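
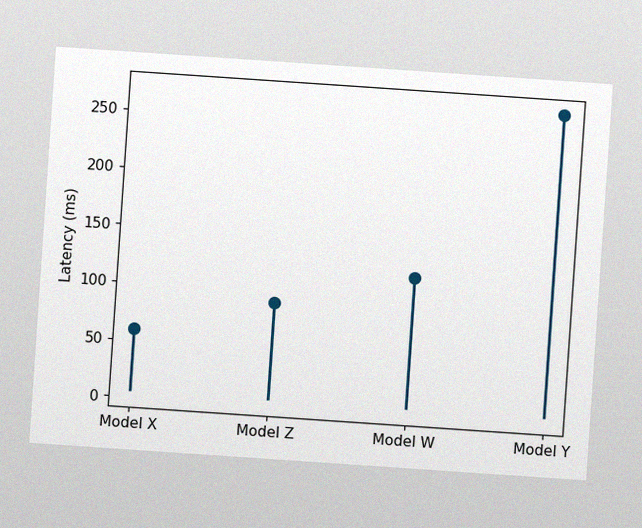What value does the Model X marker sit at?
The chart is tilted about 4° clockwise, with some photo noise. The Model X marker sits at 60ms.

60ms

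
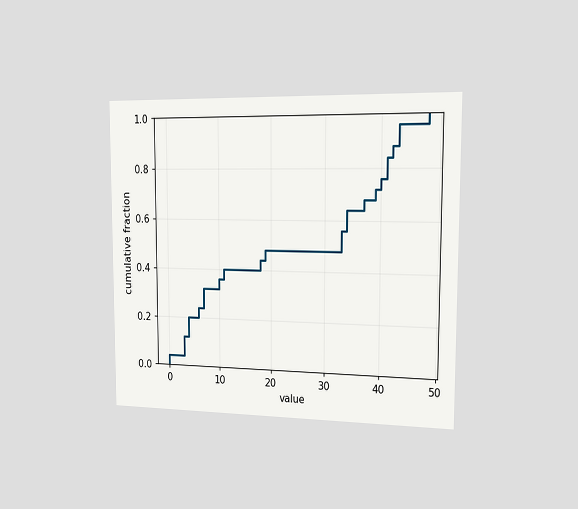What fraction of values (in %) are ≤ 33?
The chart is viewed slightly from the right. At x=33 the ECDF step is at 56%.

56%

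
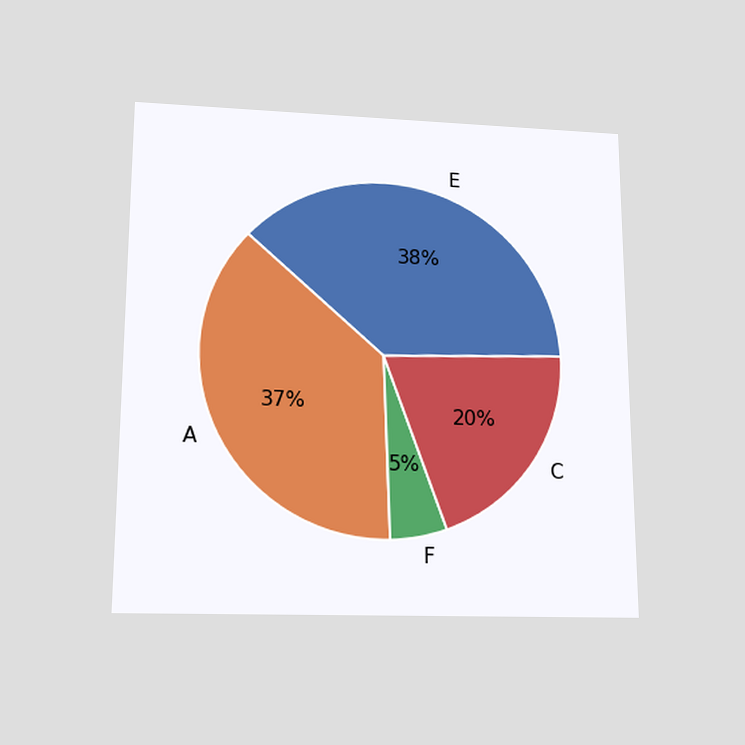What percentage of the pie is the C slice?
20%

The chart is viewed slightly from below. The C slice takes up 20% of the pie.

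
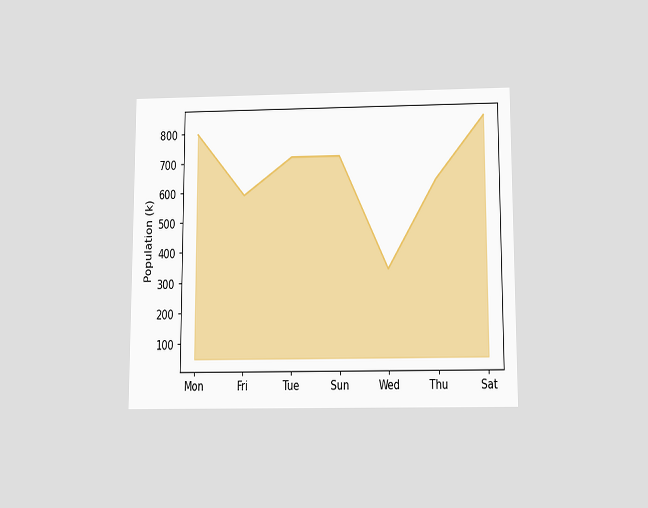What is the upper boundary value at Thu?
630k

The chart is viewed slightly from below. At Thu the upper boundary is at 630k.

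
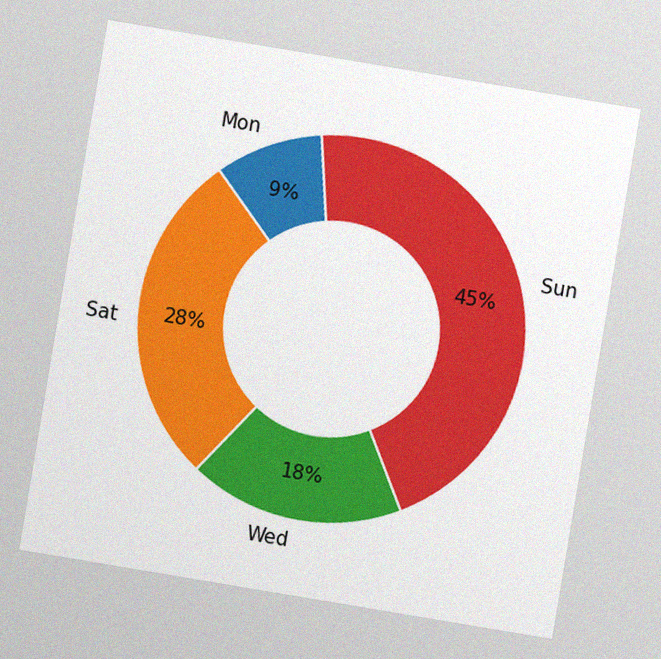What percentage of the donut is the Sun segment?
The chart is tilted about 10° clockwise, with some photo noise. The Sun segment takes up 45% of the ring.

45%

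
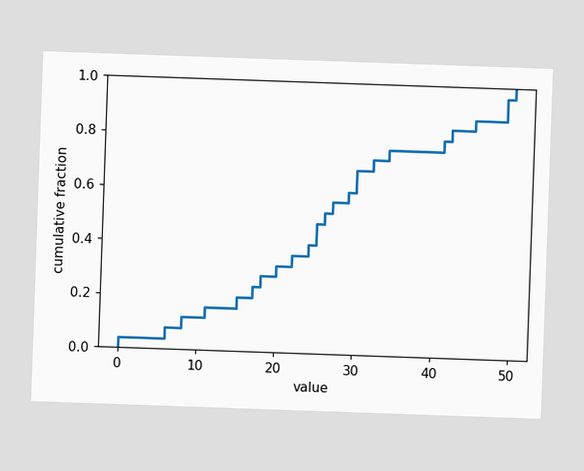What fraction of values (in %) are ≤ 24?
At x=24 the ECDF step is at 40%.

40%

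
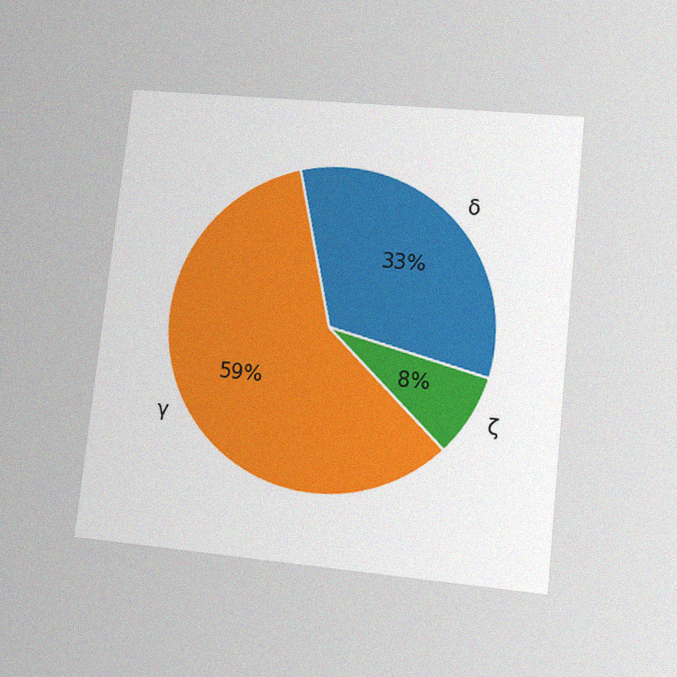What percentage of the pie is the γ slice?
The chart is tilted about 6° clockwise and viewed at a slight angle, with some photo noise. The γ slice takes up 59% of the pie.

59%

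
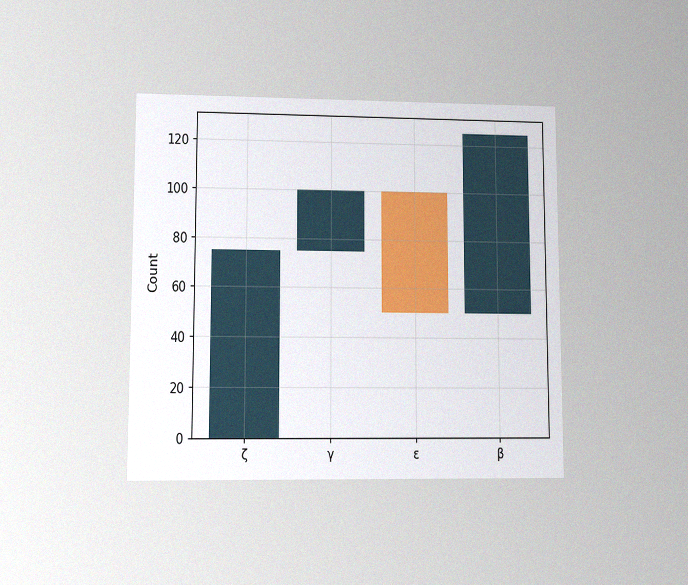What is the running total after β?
125

The chart is viewed at a slight angle, with some photo noise. After β the running total reaches 125.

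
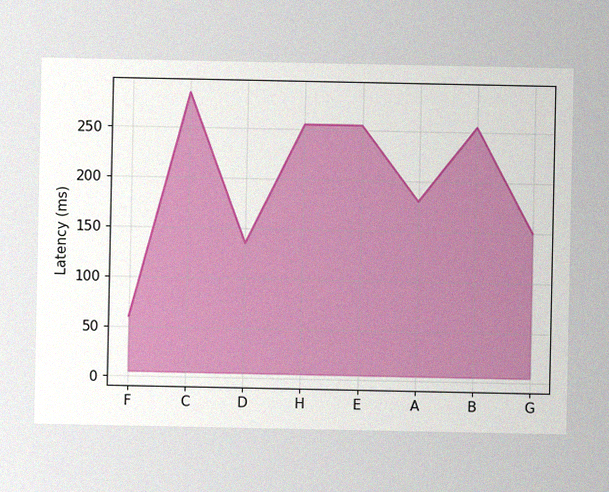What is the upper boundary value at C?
The image has some photo noise and uneven lighting. At C the upper boundary is at 285ms.

285ms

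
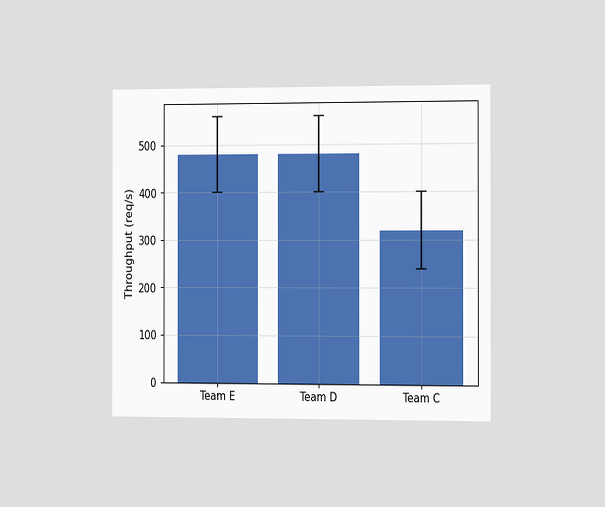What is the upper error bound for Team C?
The chart is viewed at a slight angle. The Team C bar's upper whisker reaches 400req/s.

400req/s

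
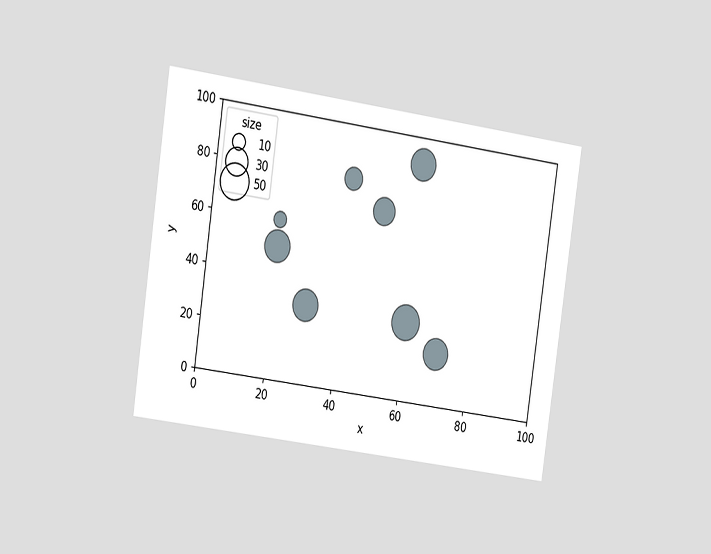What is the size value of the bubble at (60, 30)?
50

The chart is tilted about 8° clockwise and viewed slightly from the left. Matching the bubble at (60, 30) against the size legend gives 50.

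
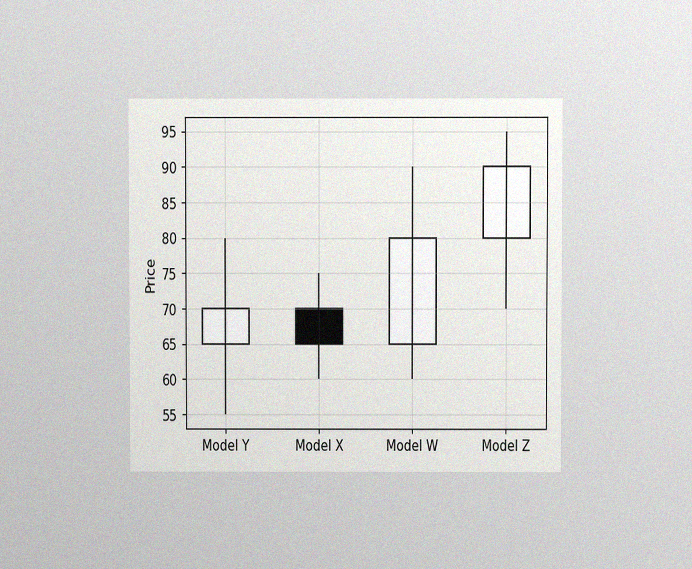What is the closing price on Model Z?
The chart is viewed at a slight angle, with some photo noise. The Model Z candle closes at 90.

90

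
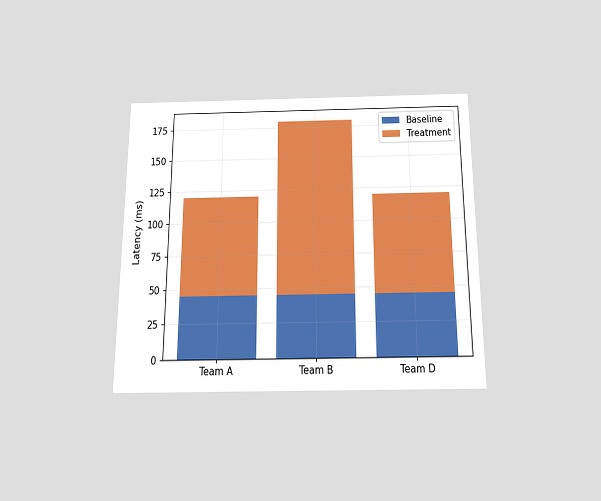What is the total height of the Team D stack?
120ms

The chart is viewed slightly from below. The Team D stack's top reaches 120ms on the y-axis.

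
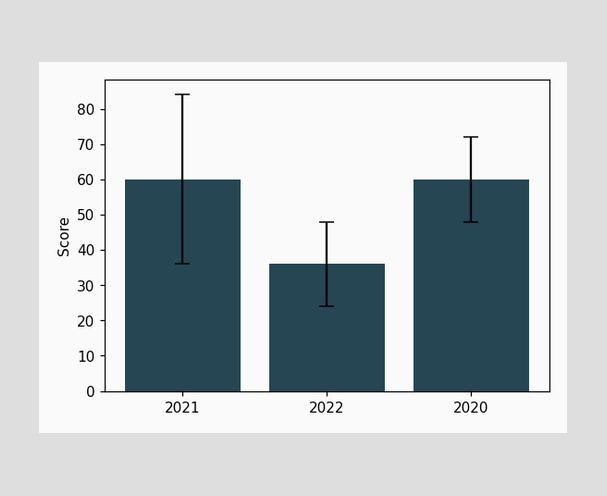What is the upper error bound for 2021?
84

The 2021 bar's upper whisker reaches 84.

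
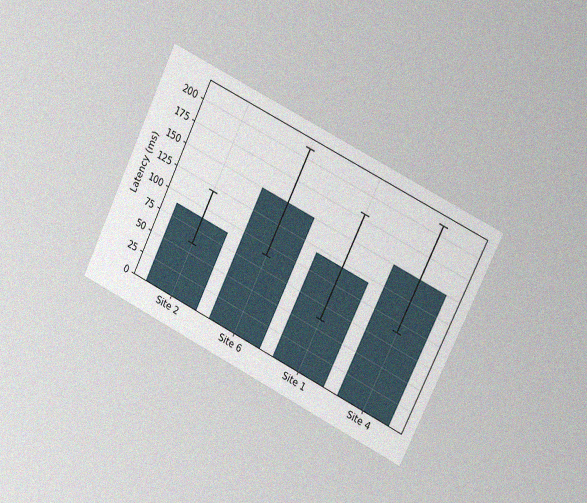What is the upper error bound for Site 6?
210ms

The chart is tilted about 26° clockwise and viewed slightly from the right, with some photo noise. The Site 6 bar's upper whisker reaches 210ms.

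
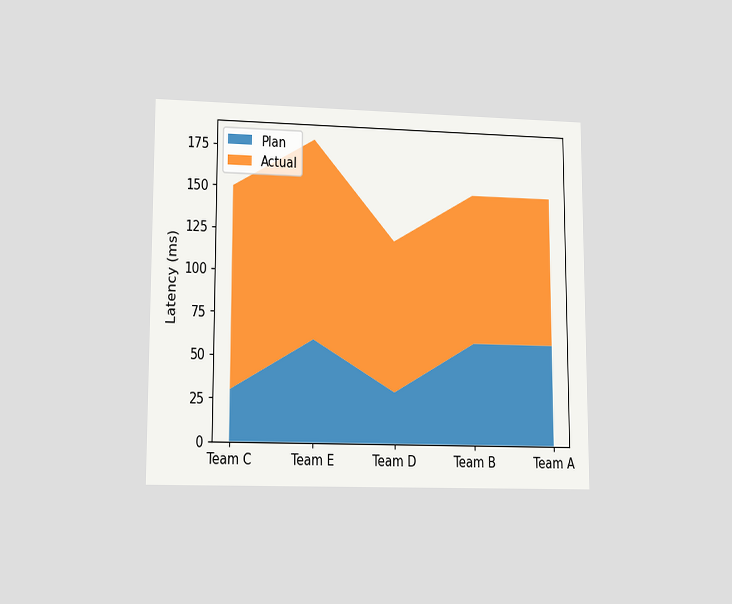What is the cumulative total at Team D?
120ms

The chart is viewed at a slight angle. The stacked total at Team D reaches 120ms.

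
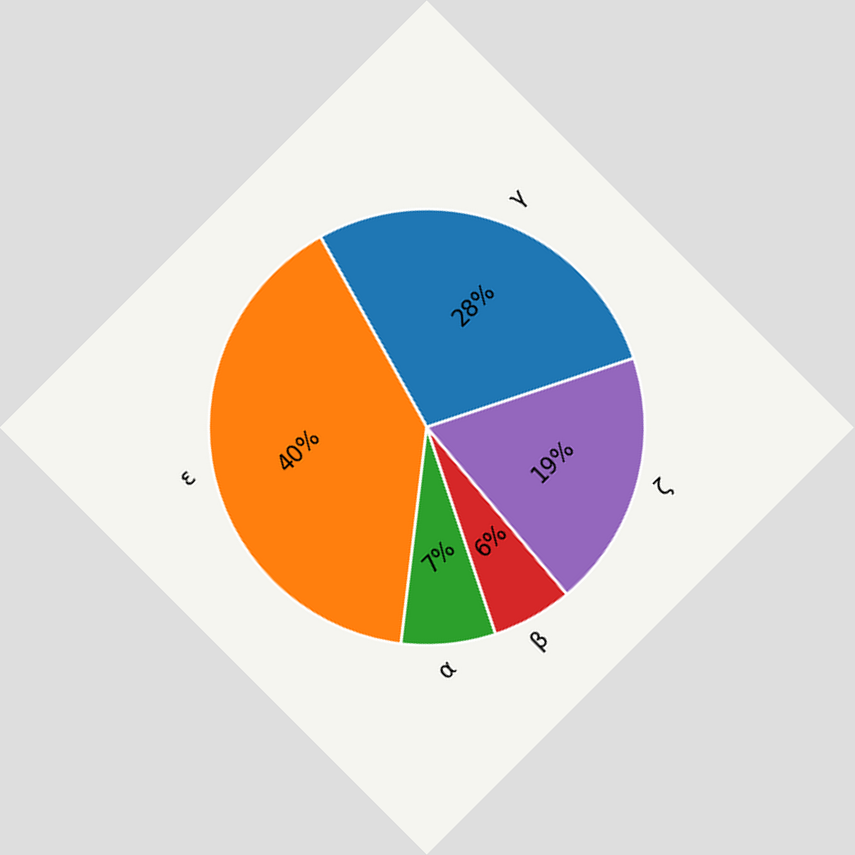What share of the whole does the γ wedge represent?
The chart is tilted about 45° counter-clockwise. The γ slice takes up 28% of the pie.

28%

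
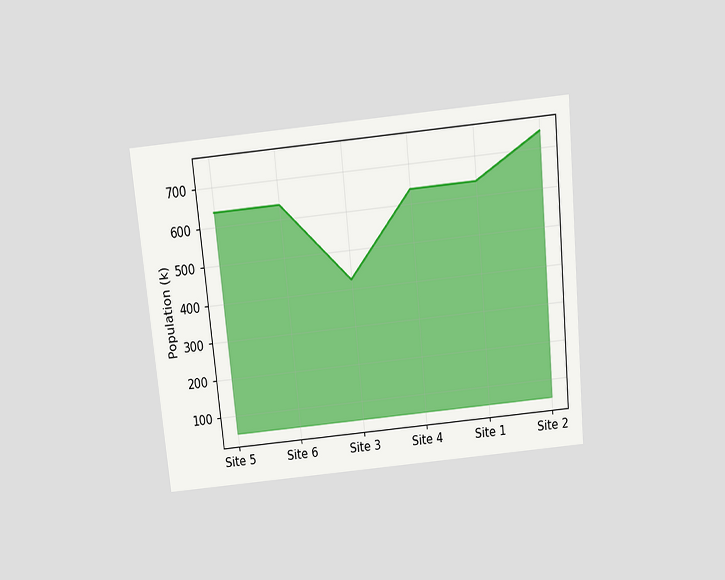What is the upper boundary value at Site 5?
The chart is tilted about 6° counter-clockwise and viewed slightly from above. At Site 5 the upper boundary is at 636k.

636k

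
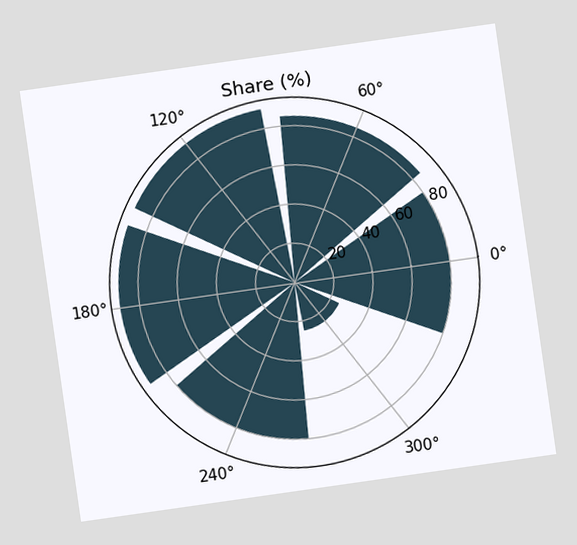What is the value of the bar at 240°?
80%

The chart is tilted about 8° counter-clockwise. The bar at 240° reaches 80% on the radial axis.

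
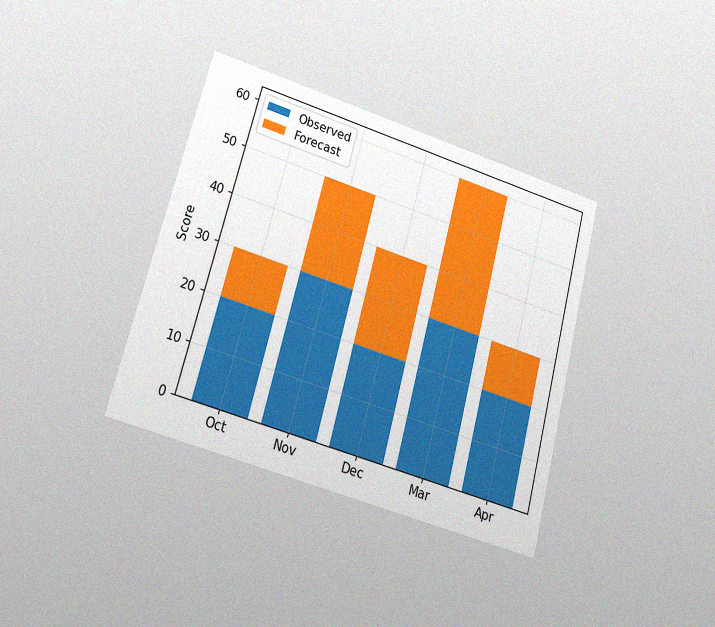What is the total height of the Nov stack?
The chart is tilted about 15° clockwise and viewed at a slight angle, with some photo noise. The Nov stack's top reaches 50 on the y-axis.

50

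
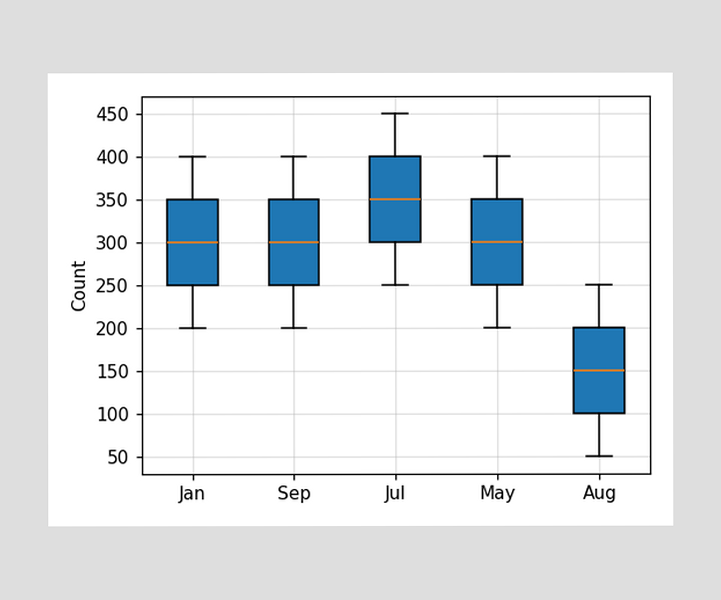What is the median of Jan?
300

The median line in the Jan box sits at 300.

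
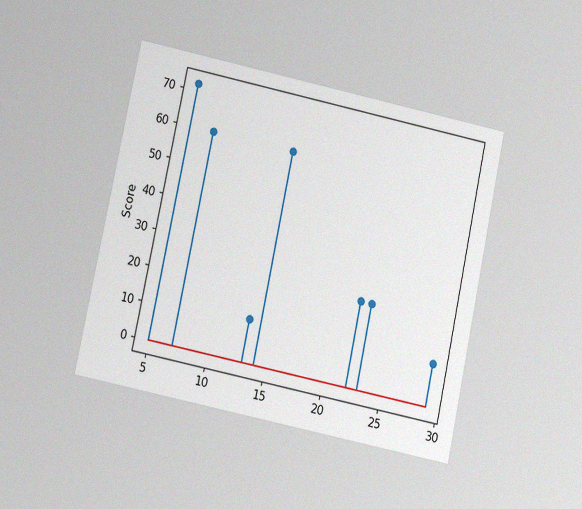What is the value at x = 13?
The chart is tilted about 12° clockwise and viewed at a slight angle, with some photo noise. The stem at x=13 reaches 12.

12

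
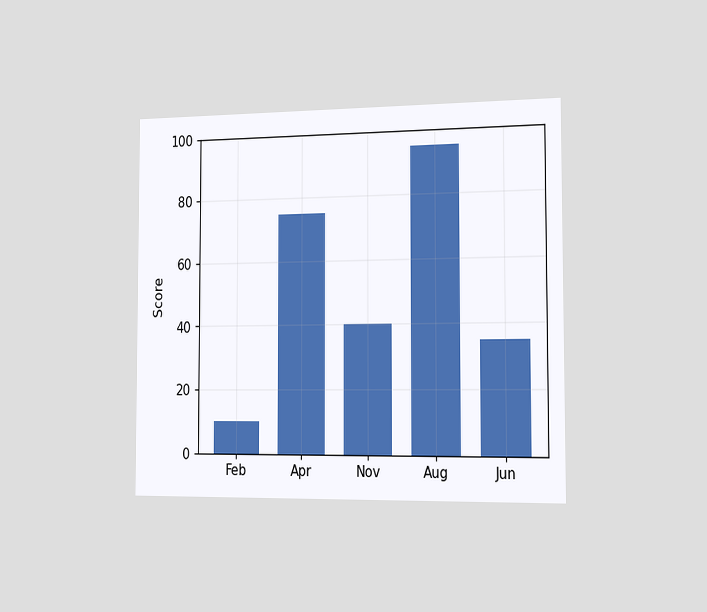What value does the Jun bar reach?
The chart is viewed slightly from the right. Reading along the chart's y-axis, the Jun bar reaches 35.

35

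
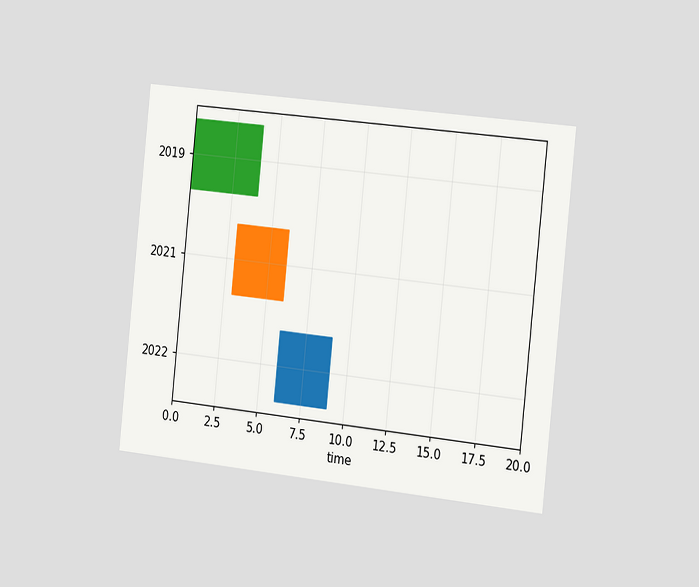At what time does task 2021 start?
The chart is tilted about 6° clockwise and viewed slightly from the right. The 2021 bar begins at t=3.

3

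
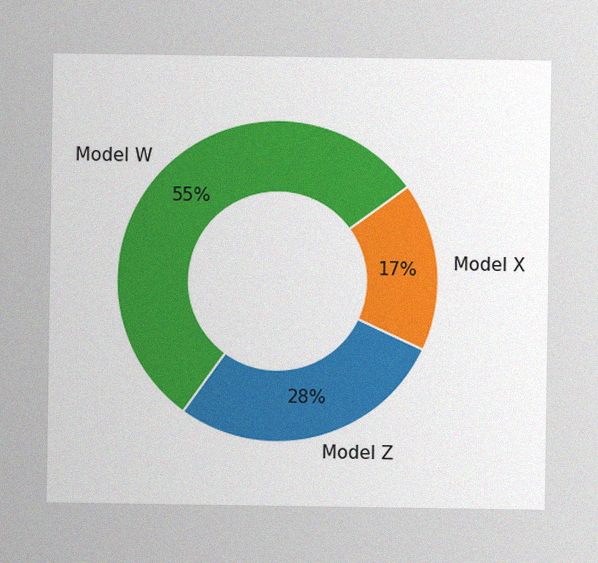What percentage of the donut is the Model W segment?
55%

The image has some photo noise and uneven lighting. The Model W segment takes up 55% of the ring.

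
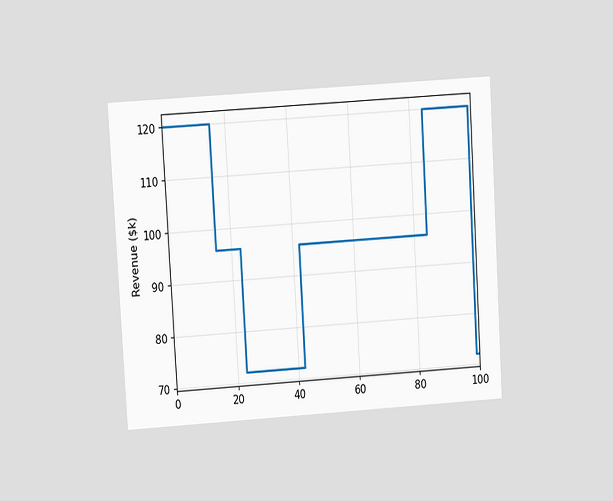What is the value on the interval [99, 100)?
$72k

The chart is tilted about 3° counter-clockwise and viewed at a slight angle. On [99, 100) the step sits at $72k.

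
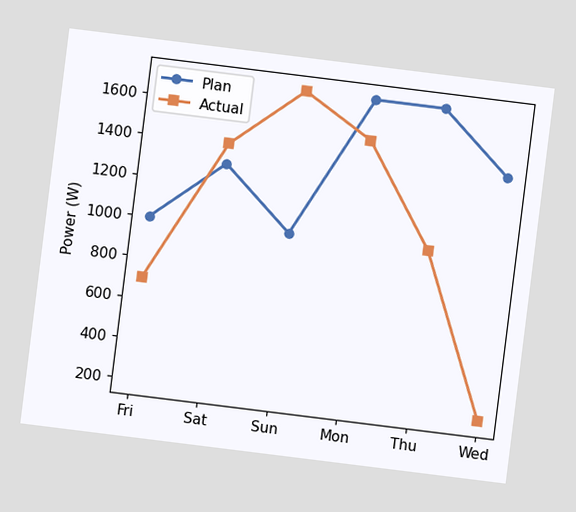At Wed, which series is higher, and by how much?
Plan, by 1200W

The chart is tilted about 7° clockwise. At Wed, Plan sits above the other line by 1200W.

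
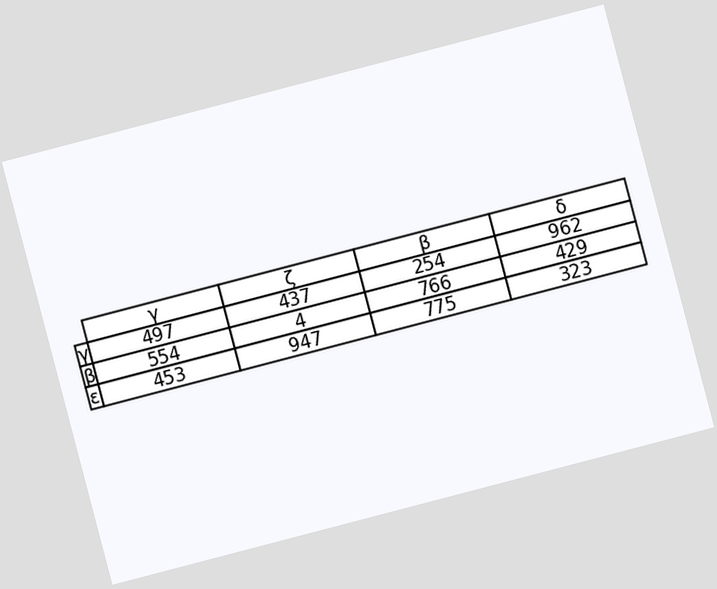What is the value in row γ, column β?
The chart is tilted about 15° counter-clockwise. The (γ, β) cell reads 254.

254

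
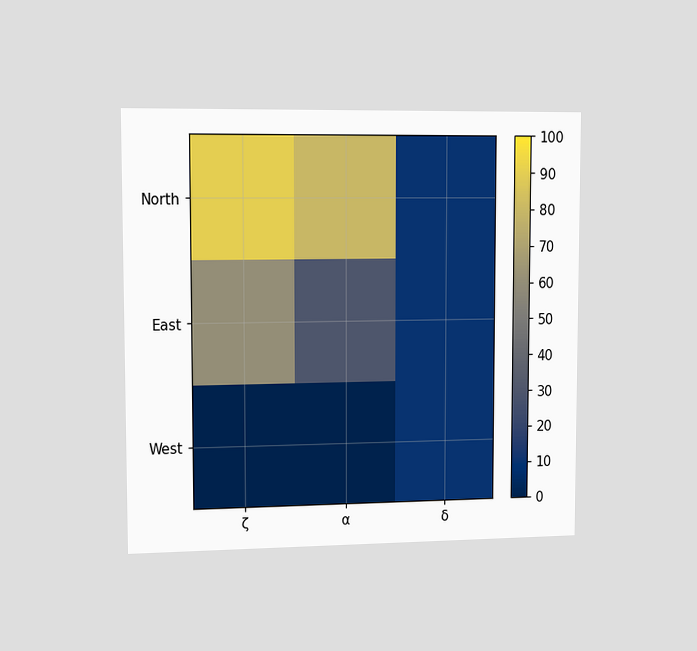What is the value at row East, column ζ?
The chart is viewed slightly from the left. Matching cell (East, ζ) against the colorbar gives 60.

60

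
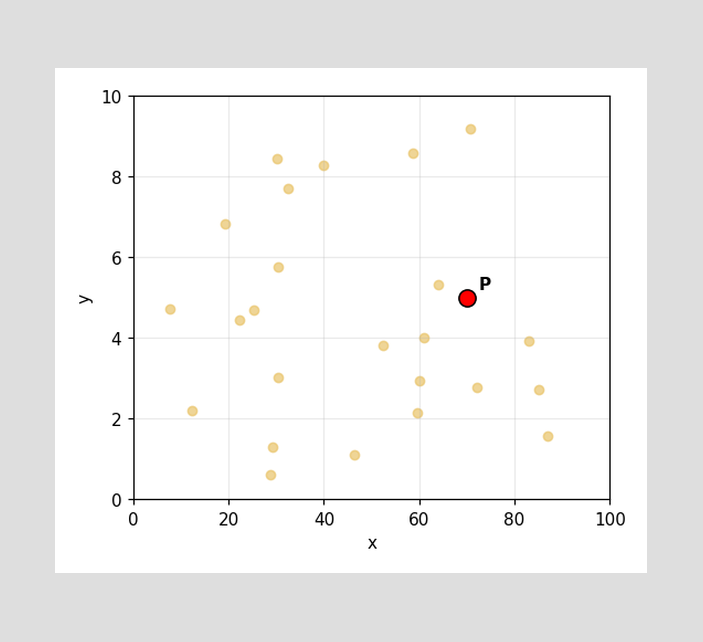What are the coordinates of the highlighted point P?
(70, 5)

Following the gridlines from P to each axis, P sits at (70, 5).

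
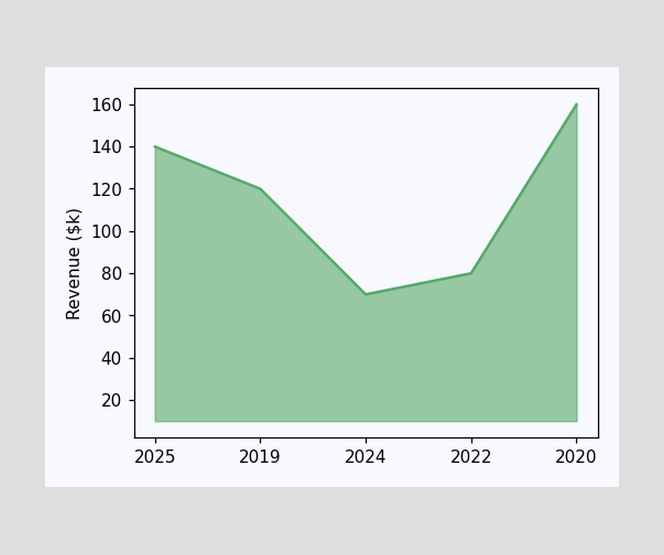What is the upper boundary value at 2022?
At 2022 the upper boundary is at $80k.

$80k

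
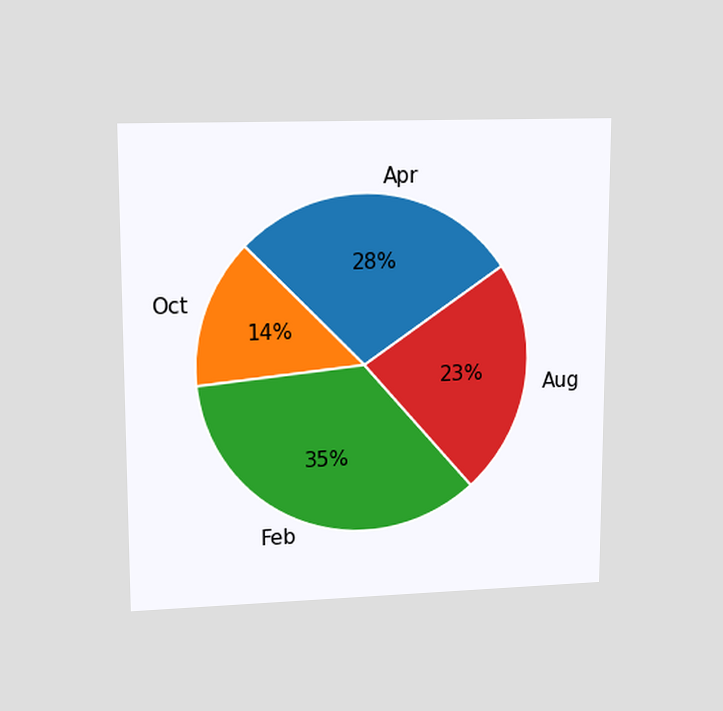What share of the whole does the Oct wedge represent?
The chart is viewed at a slight angle. The Oct slice takes up 14% of the pie.

14%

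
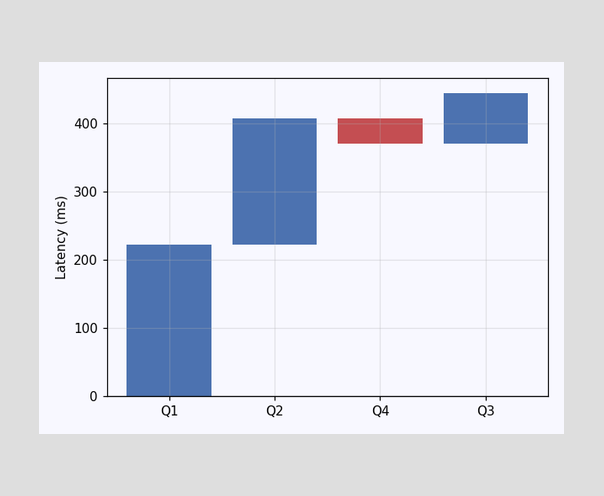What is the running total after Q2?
407ms

After Q2 the running total reaches 407ms.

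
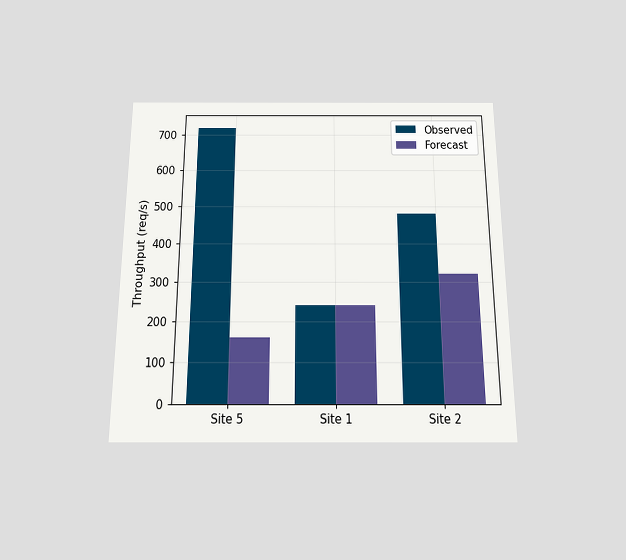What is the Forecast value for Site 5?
160req/s

The chart is viewed slightly from below. The Forecast bar at Site 5 reaches 160req/s on the y-axis.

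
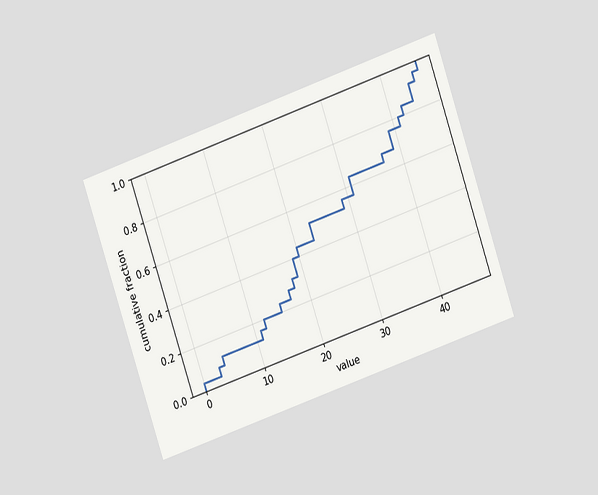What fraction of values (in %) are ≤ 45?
The chart is tilted about 19° counter-clockwise and viewed at a slight angle. At x=45 the ECDF step is at 96%.

96%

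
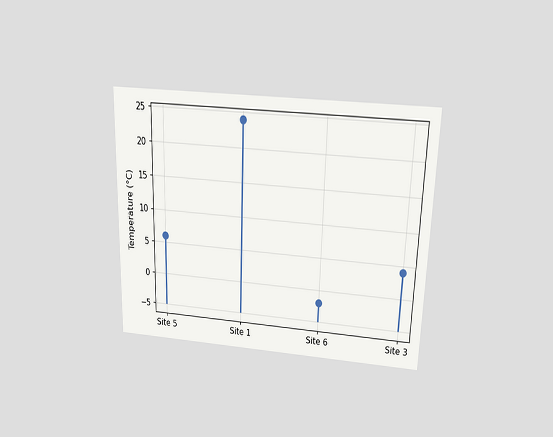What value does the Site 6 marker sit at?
-2°C

The chart is viewed slightly from above. The Site 6 marker sits at -2°C.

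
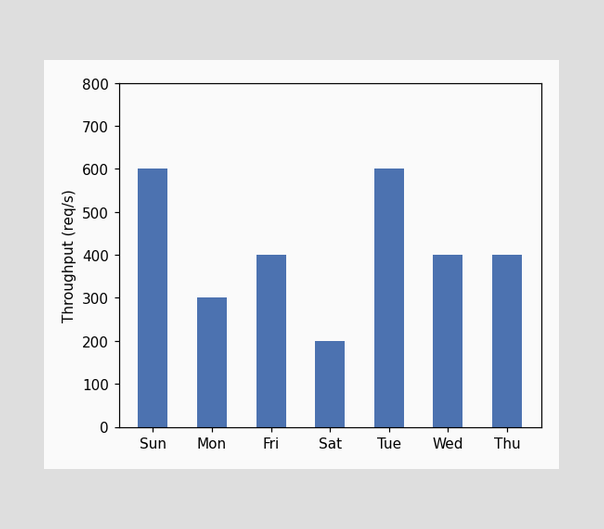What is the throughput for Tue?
Reading along the chart's y-axis, the Tue bar reaches 600req/s.

600req/s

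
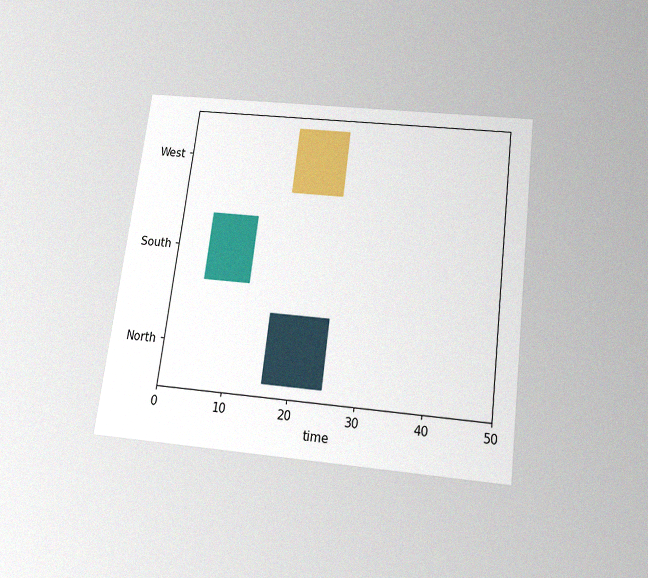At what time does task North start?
16

The chart is tilted about 7° clockwise and viewed slightly from below, with some photo noise. The North bar begins at t=16.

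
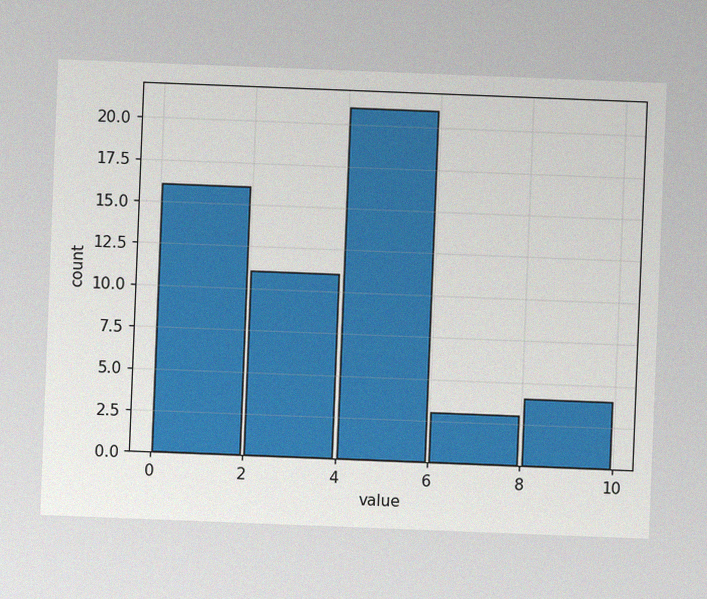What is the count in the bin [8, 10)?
4

The chart is tilted about 2° clockwise, with some photo noise. The [8, 10) bin has height 4.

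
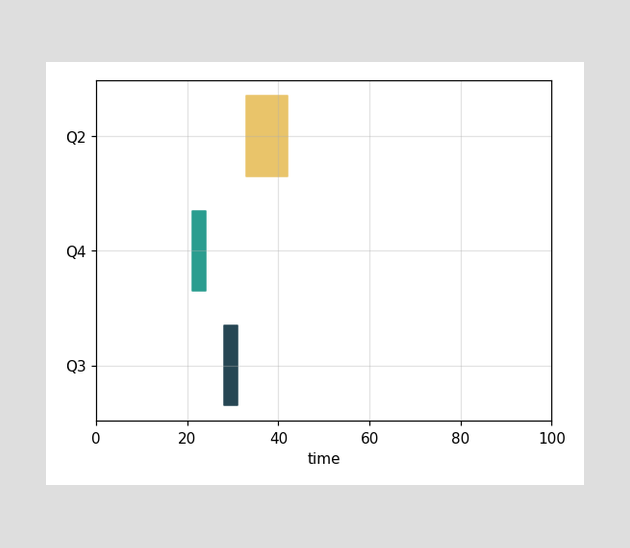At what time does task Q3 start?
The Q3 bar begins at t=28.

28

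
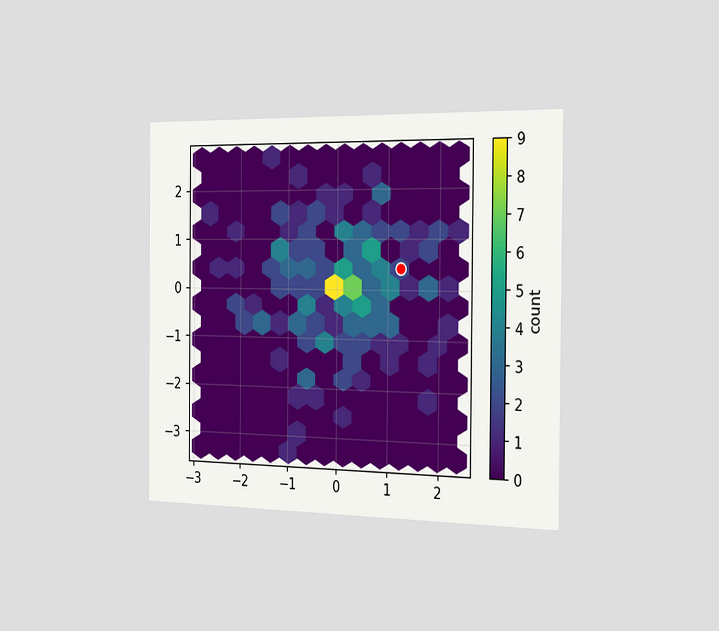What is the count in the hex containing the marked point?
2

The chart is viewed slightly from the right. The marked hex reads 2 on the colorbar.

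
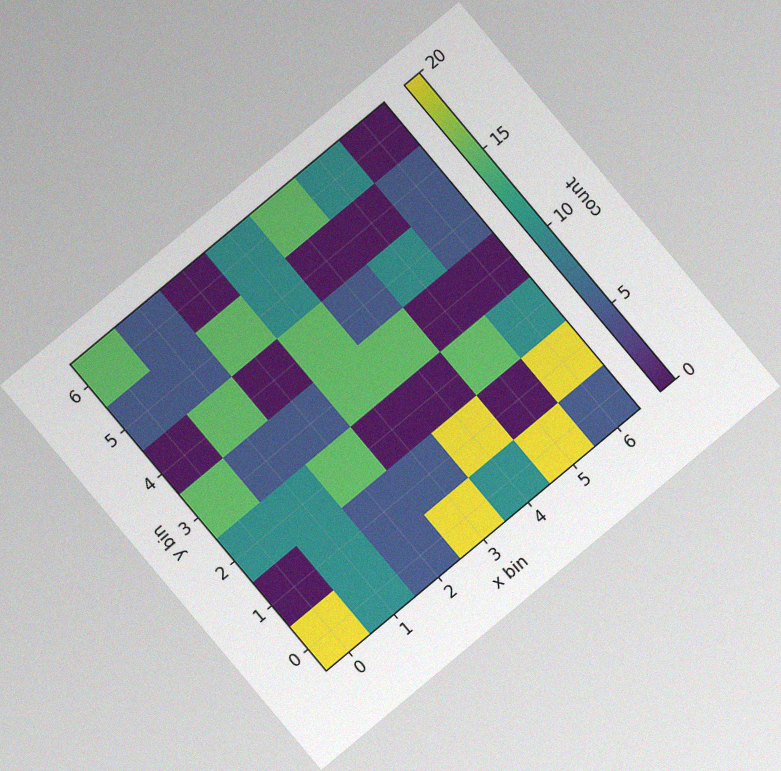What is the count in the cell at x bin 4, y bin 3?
15

The chart is tilted about 40° counter-clockwise, with some photo noise. Matching the cell (4, 3) against the colorbar gives 15.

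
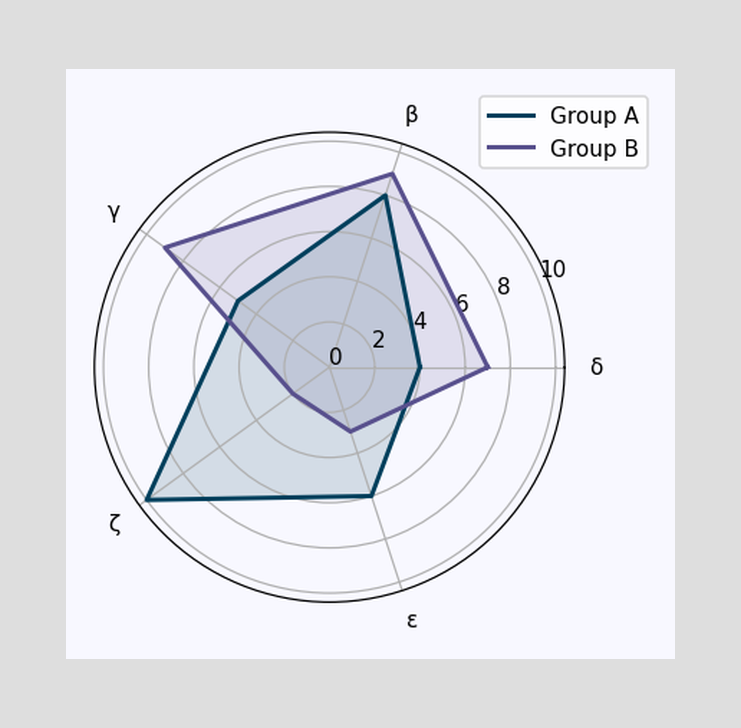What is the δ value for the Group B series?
On the δ axis, Group B reaches 7.

7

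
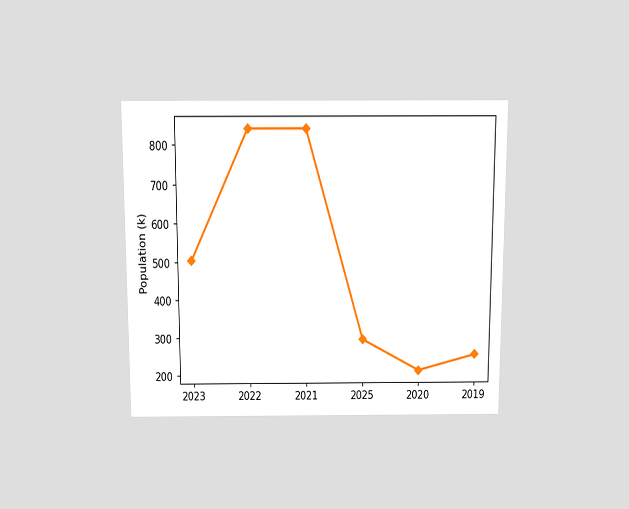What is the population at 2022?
840k

The chart is viewed slightly from above. At 2022, the line is at 840k.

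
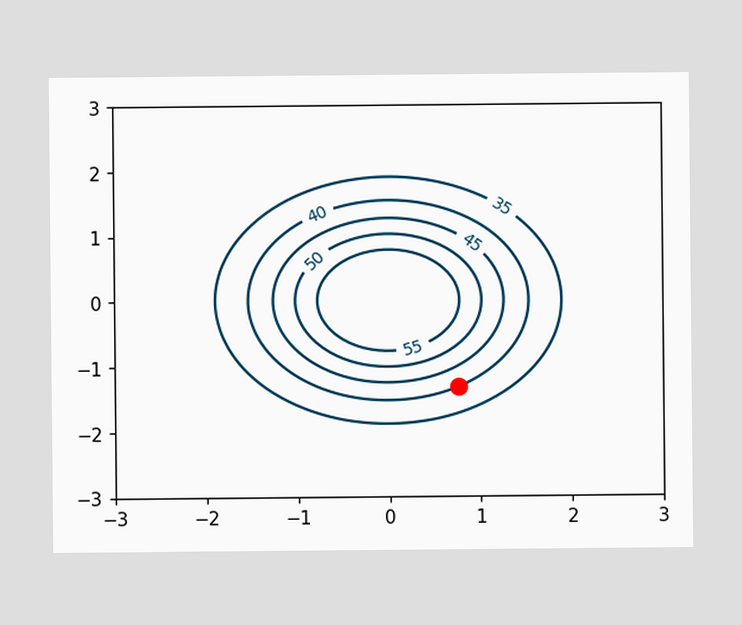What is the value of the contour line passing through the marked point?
The marked point sits on the contour labelled 40.

40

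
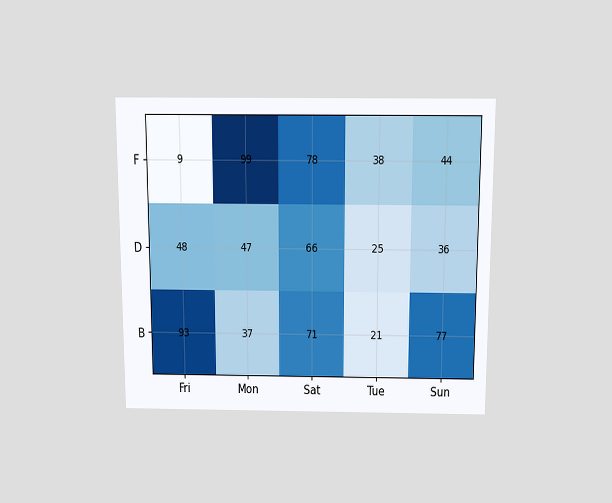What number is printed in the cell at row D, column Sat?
The chart is viewed slightly from above. The (D, Sat) cell reads 66.

66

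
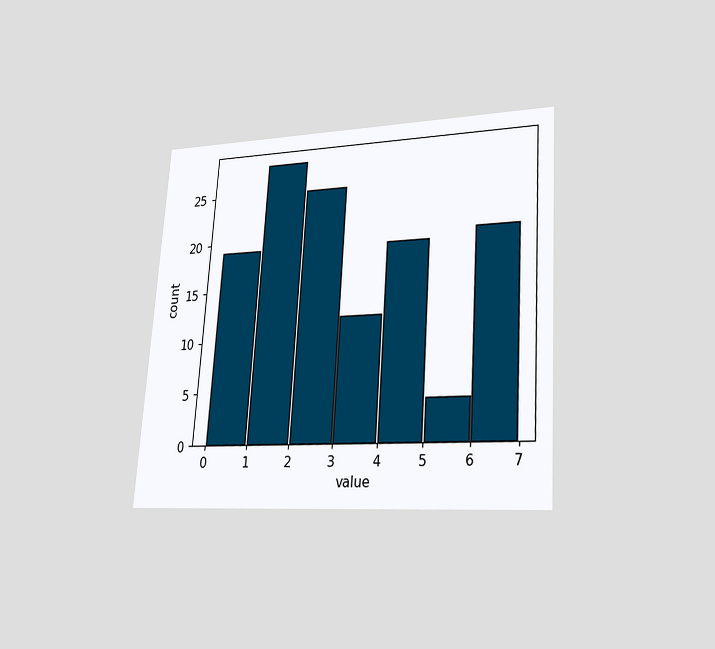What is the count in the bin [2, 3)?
The chart is tilted about 4° clockwise and viewed at a slight angle. The [2, 3) bin has height 25.

25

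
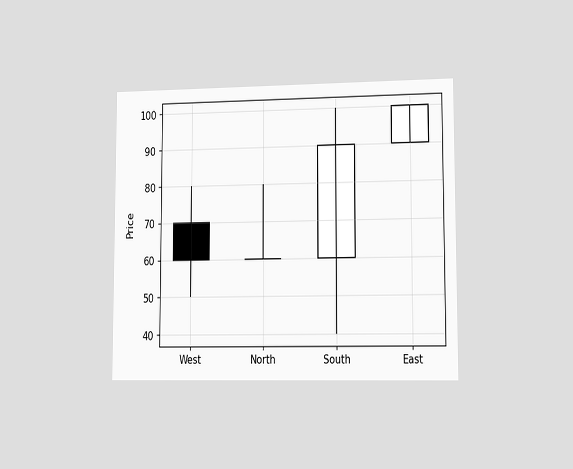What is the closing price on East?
The chart is viewed slightly from the right. The East candle closes at 100.

100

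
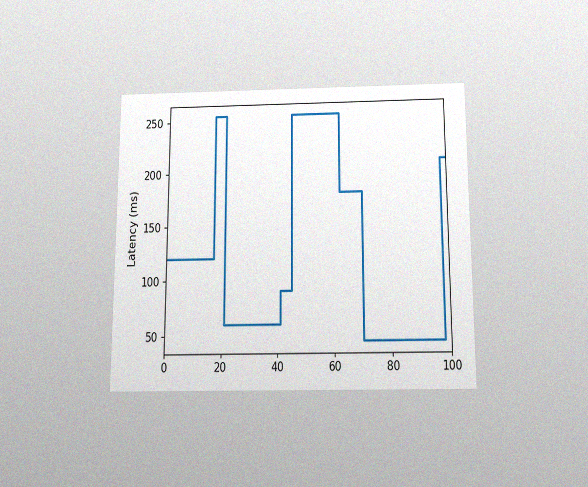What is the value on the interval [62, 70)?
180ms

The chart is viewed slightly from below, with some photo noise. On [62, 70) the step sits at 180ms.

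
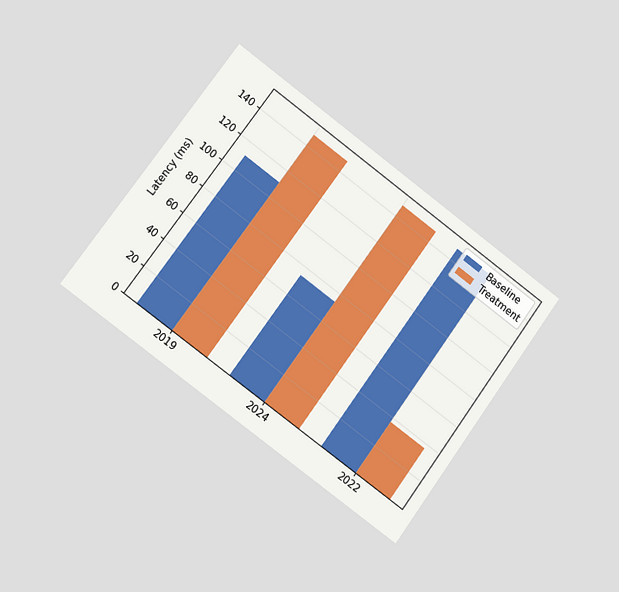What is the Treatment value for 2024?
The chart is tilted about 36° clockwise and viewed slightly from the left. The Treatment bar at 2024 reaches 148ms on the y-axis.

148ms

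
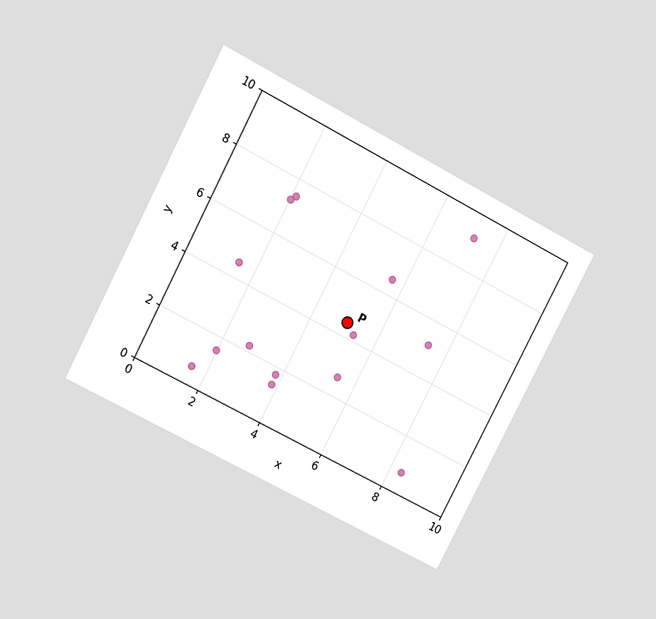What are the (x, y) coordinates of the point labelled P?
The chart is tilted about 27° clockwise and viewed at a slight angle. Following the gridlines from P to each axis, P sits at (5, 4.5).

(5, 4.5)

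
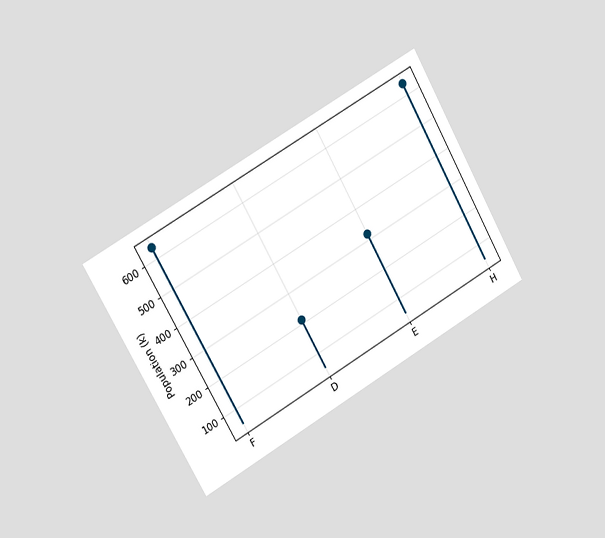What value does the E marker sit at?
318k

The chart is tilted about 29° counter-clockwise and viewed slightly from the left. The E marker sits at 318k.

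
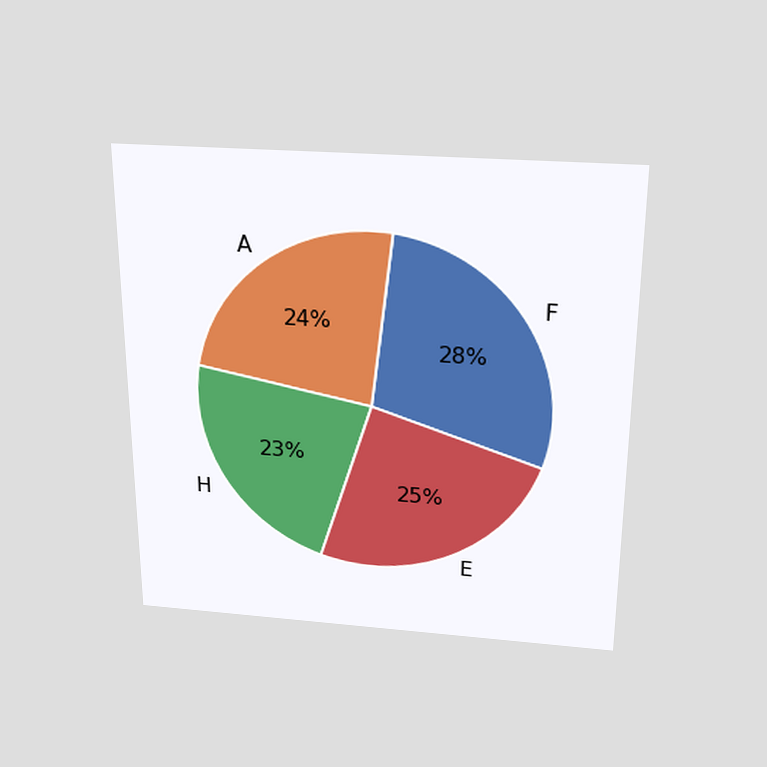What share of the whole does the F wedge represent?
The chart is viewed slightly from above. The F slice takes up 28% of the pie.

28%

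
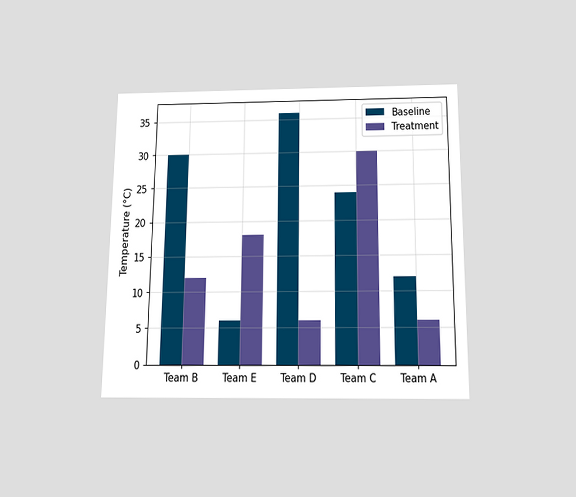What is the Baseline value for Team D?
36°C

The chart is viewed slightly from below. The Baseline bar at Team D reaches 36°C on the y-axis.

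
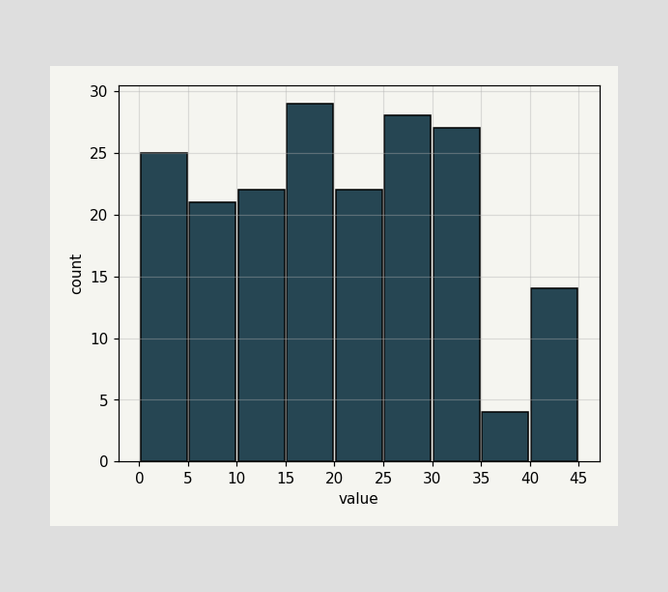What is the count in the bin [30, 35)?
The [30, 35) bin has height 27.

27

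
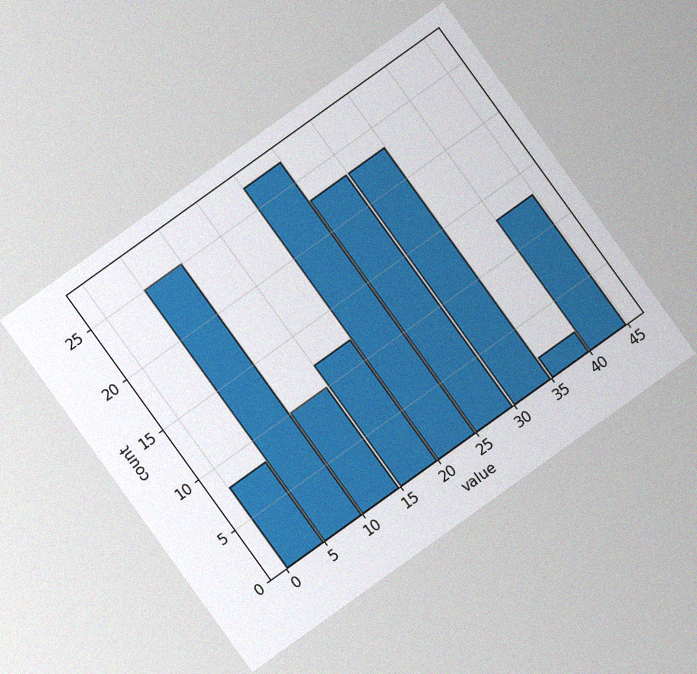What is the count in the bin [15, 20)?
The chart is tilted about 36° counter-clockwise, with some photo noise. The [15, 20) bin has height 12.

12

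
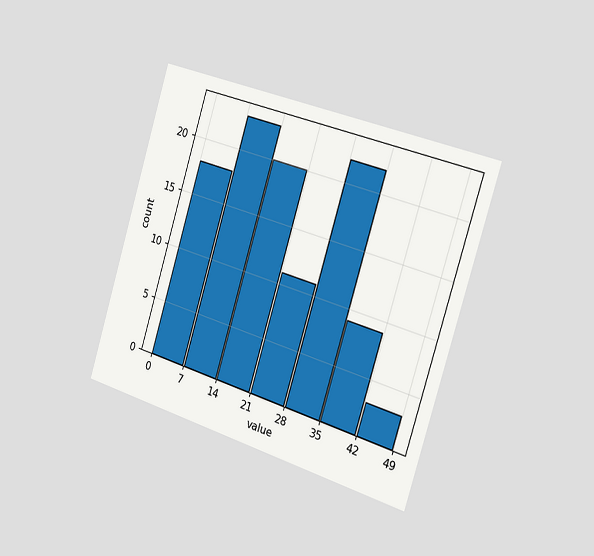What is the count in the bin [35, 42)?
The chart is tilted about 17° clockwise and viewed slightly from the right. The [35, 42) bin has height 9.

9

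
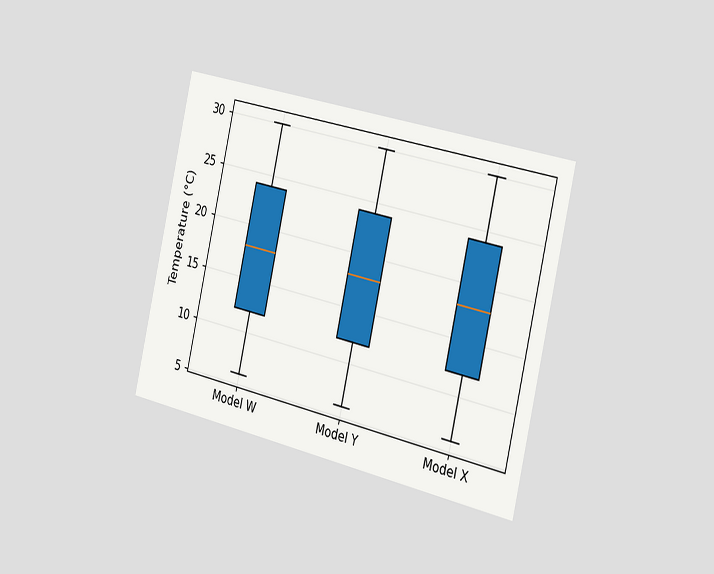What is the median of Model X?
18°C

The chart is tilted about 13° clockwise and viewed slightly from the right. The median line in the Model X box sits at 18°C.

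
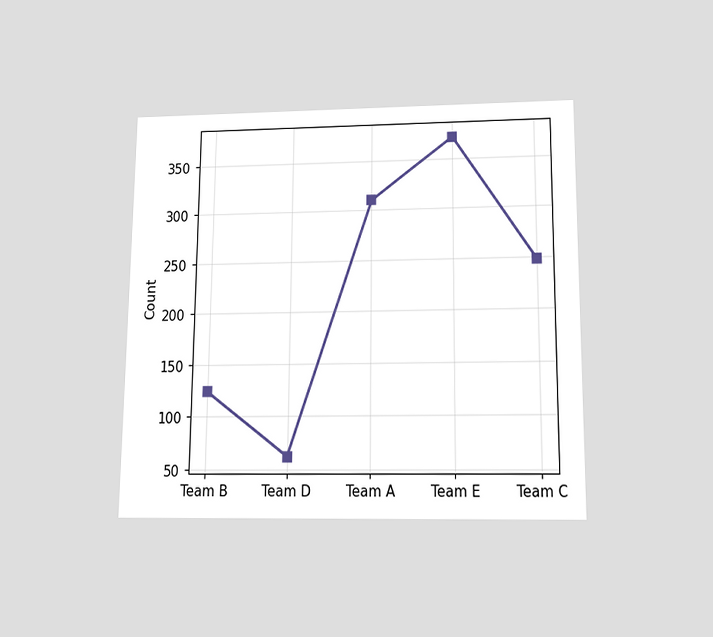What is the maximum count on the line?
The chart is viewed slightly from below. The highest point is at Team E, and reading across to the y-axis gives 372.

372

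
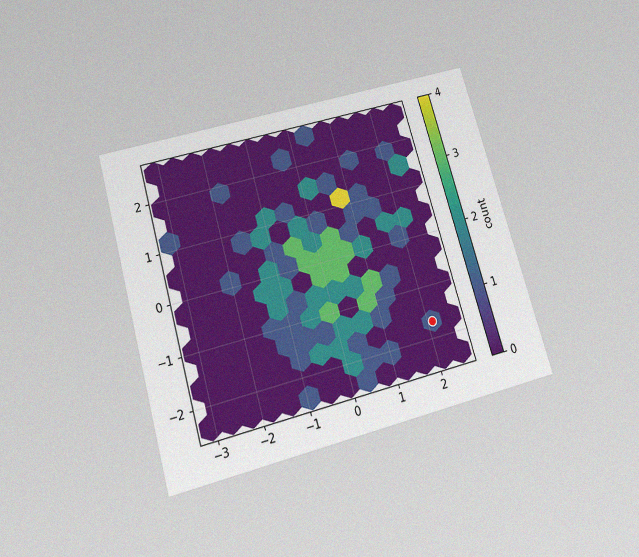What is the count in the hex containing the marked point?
1

The chart is tilted about 16° counter-clockwise and viewed slightly from below, with some photo noise. The marked hex reads 1 on the colorbar.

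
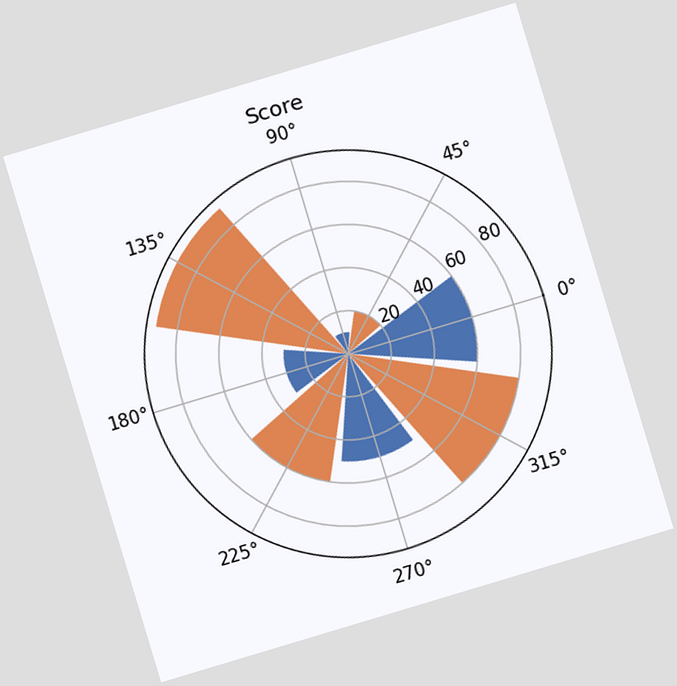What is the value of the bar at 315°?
The chart is tilted about 17° counter-clockwise. The bar at 315° reaches 80 on the radial axis.

80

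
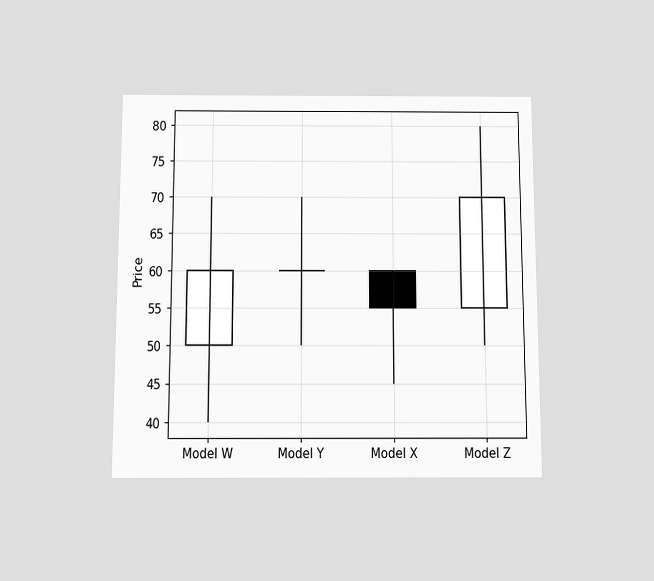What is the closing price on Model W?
The chart is viewed slightly from below. The Model W candle closes at 60.

60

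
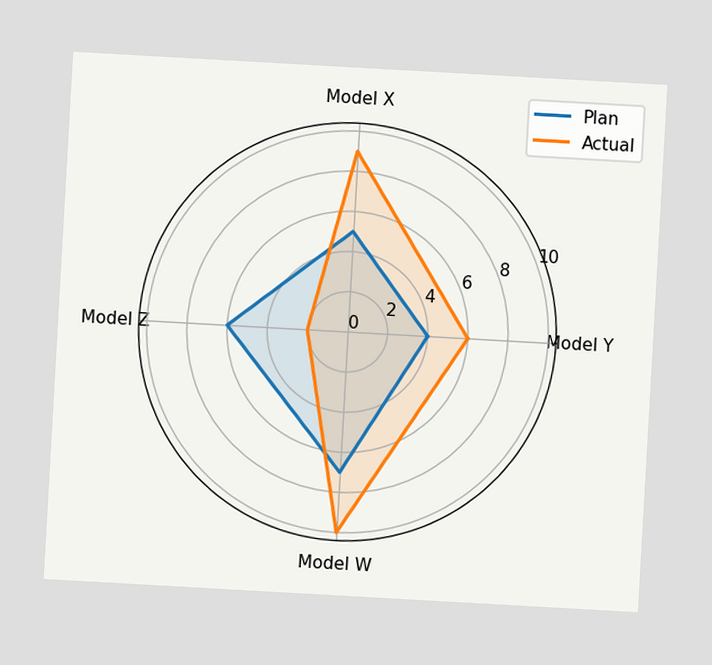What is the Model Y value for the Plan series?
The chart is tilted about 3° clockwise. On the Model Y axis, Plan reaches 4.

4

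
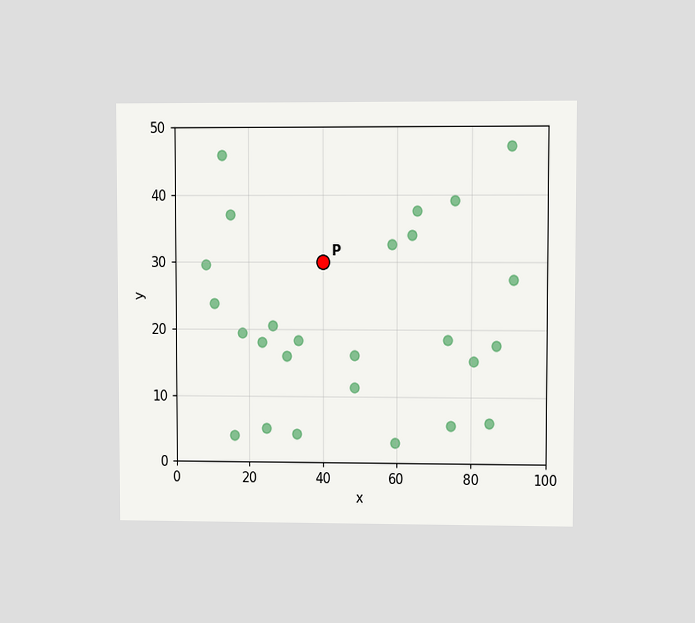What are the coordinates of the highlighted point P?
(40, 30)

The chart is viewed at a slight angle. Following the gridlines from P to each axis, P sits at (40, 30).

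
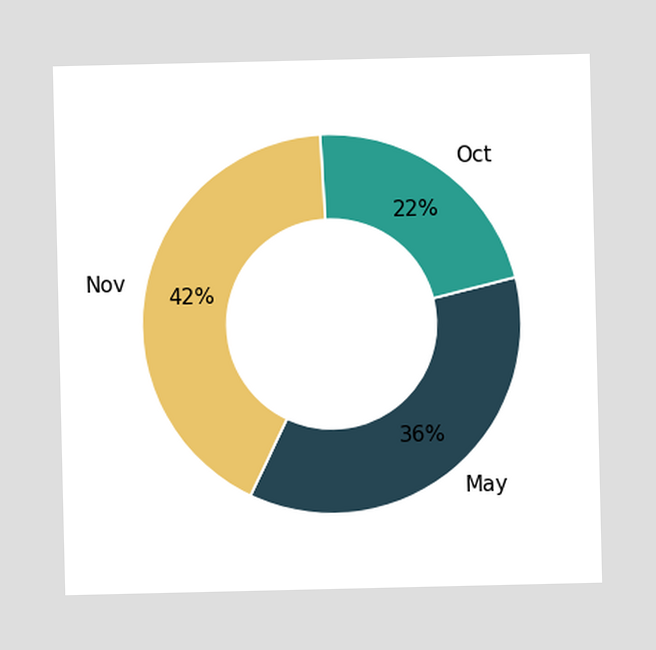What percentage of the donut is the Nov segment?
42%

The Nov segment takes up 42% of the ring.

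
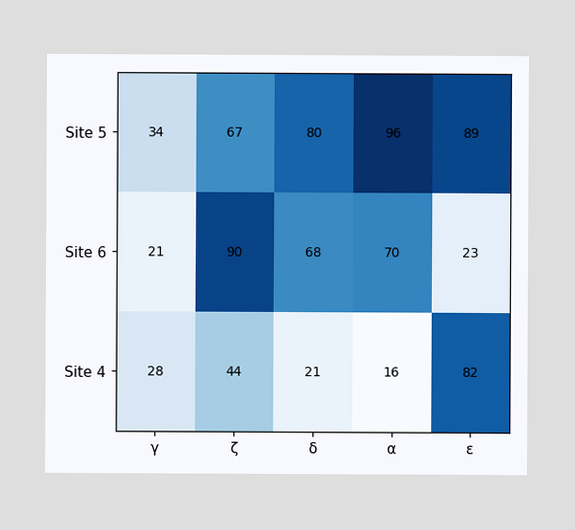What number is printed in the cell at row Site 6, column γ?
21

The (Site 6, γ) cell reads 21.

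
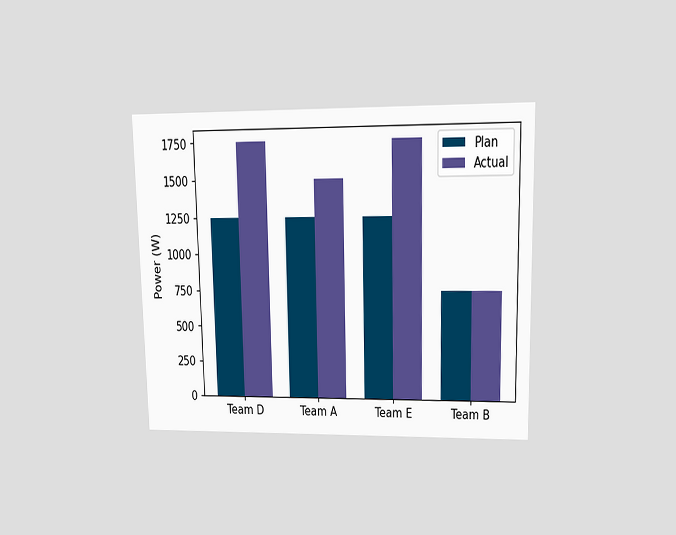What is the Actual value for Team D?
1750W

The chart is viewed at a slight angle. The Actual bar at Team D reaches 1750W on the y-axis.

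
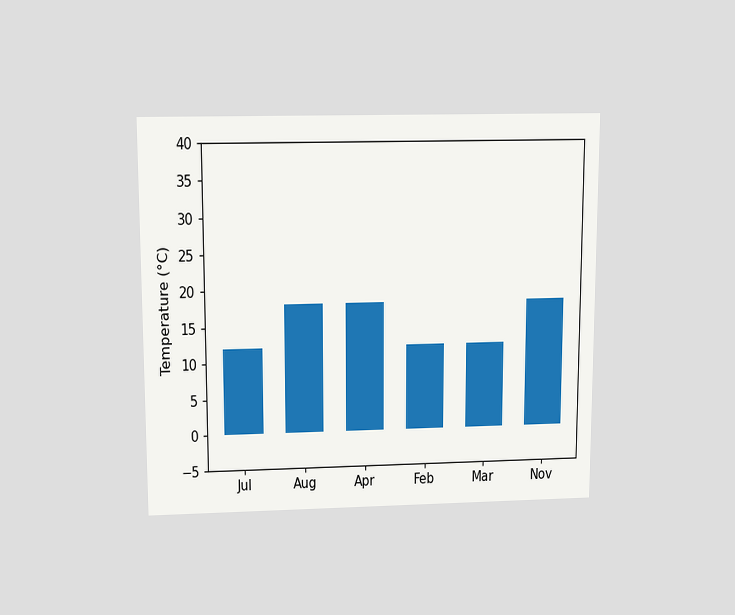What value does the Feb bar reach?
The chart is viewed slightly from above. Reading along the chart's y-axis, the Feb bar reaches 12°C.

12°C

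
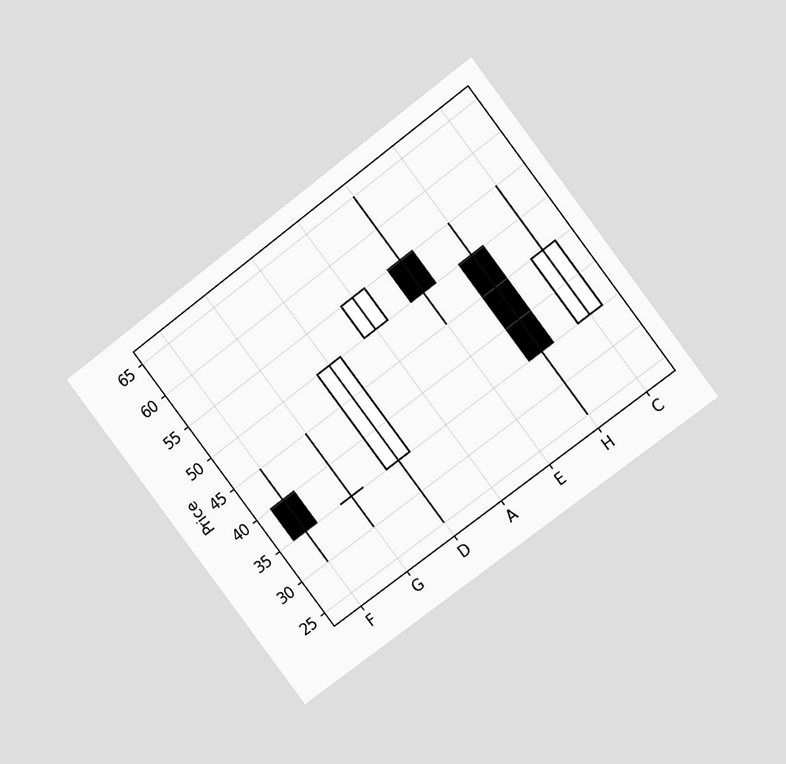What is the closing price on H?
35

The chart is tilted about 37° counter-clockwise and viewed at a slight angle. The H candle closes at 35.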